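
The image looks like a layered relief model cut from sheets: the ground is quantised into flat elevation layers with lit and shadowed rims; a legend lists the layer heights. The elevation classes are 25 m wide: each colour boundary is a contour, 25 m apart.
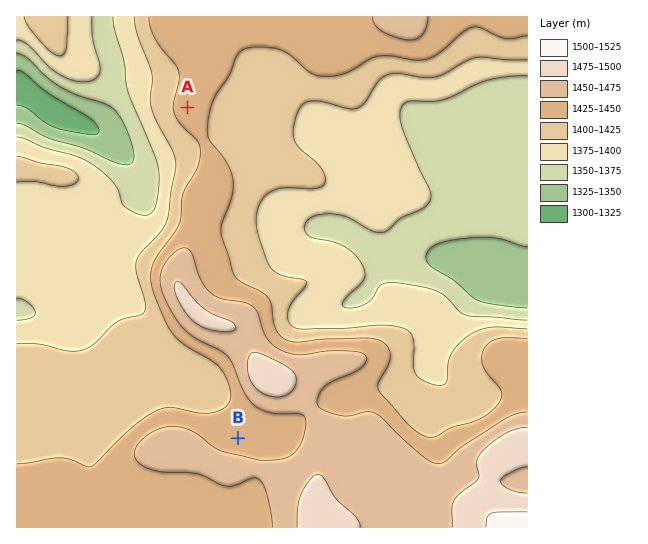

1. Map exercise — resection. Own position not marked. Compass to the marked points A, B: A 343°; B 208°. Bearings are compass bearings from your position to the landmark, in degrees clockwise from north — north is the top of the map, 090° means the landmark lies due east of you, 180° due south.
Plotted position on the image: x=270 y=378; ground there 1495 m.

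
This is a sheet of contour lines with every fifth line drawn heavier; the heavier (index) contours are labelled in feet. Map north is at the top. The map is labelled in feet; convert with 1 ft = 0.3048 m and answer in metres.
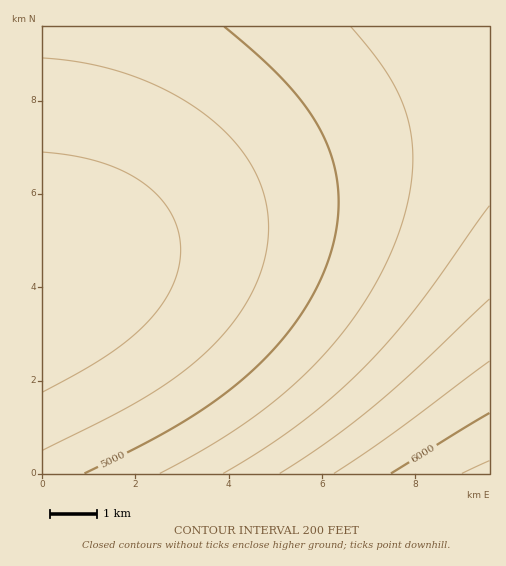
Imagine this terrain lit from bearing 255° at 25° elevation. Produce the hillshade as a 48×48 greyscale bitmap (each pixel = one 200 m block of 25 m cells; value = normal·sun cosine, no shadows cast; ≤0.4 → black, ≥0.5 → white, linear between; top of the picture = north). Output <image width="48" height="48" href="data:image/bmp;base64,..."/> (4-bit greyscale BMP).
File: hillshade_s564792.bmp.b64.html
<image width="48" height="48" href="data:image/bmp;base64,Qk32BAAAAAAAAHYAAAAoAAAAMAAAADAAAAABAAQAAAAAAIAEAAATCwAAEwsAABAAAAAAAAAAAAAAABEREQAiIiIAMzMzAERERABVVVUAZmZmAHd3dwCIiIgAmZmZAKqqqgC7u7sAzMzMAN3d3QDu7u4A////AFVVVVVWZmZmZmd3d3d3d3d3d3d2ZmZVVVVVVVVVZmZmZmd3d3d3d3d3d3d3ZmZlVVVVVVVVZmZmZmd3d3d3d3d3d3d3dmZlVVVVVVVVVmZmZnd3d3d3eIiHd3d3d2ZmVVVVVVVVVmZmZnd3d3d4iIiIiHd3d3ZmZVVVVVVVVmZmZnd3d3iIiIiIiIh3d3dmZlVVVVVVVmZmZ3d3d4iIiIiIiIiHd3dmZlVVVVVVZmZmZ3d3d4iIiIiIiIiId3d2ZlVVVVVVZmZmZ3d3eIiIiIiIiIiIh3d2ZlVVVVVVZmZmd3d3eIiIiIiIiIiIiHd3ZlVVVVVVZmZmd3d3iIiIiIiIiIiIiHd3ZlVVVVVVZmZmd3d3iIiIiIiIiIiIiId3dlVVVVVVZmZmd3d4iIiIiJmZmYiIiId3d1VVVVVVZmZnd3d4iIiIiZmZmZiIiIh3d1VVVVVVZmZnd3d4iIiImZmZmZmIiIh3d1VVVVVWZmZnd3eIiIiJmZmZmZmIiIh3d1VVVVVWZmZnd3eIiIiJmZmZmZmYiIh3d1VVVVVWZmZnd3eIiIiZmZmZmZmYiIiHd1VVVVVWZmZ3d3eIiIiZmZmZmZmYiIiHd1VVVVVWZmZ3d3iIiIiZmZmZmZmZiIiHd1VVVVVWZmZ3d3iIiIiZmZmZmZmZiIiHd1VVVVVWZmZ3d3iIiImZmZmZmZmZiIiHd1VVVVVmZmZ3d3iIiImZmZmZmZmYiIiHd1VVVVVmZmZ3d3iIiImZmZmZmZmYiIiHd1VVVVVmZmZ3d3iIiImZmZmZmZmYiIh3d1VVVVVmZmZ3d3iIiImZmZmZmZmYiIh3d1VVVVVmZmd3d3iIiImZmZmZmZmIiIh3d1VVVVVmZmd3d3iIiIiZmZmZmZmIiIh3d1VVVVVmZmd3d3iIiIiZmZmZmZiIiId3dlVVVVVmZmd3d3iIiIiZmZmZmZiIiId3dlVVVVZmZmd3d3iIiIiJmZmZmYiIiHd3ZlVVVVZmZmd3d3iIiIiJmZmZmIiIiHd3ZlVVVVZmZmd3d3iIiIiImZmYiIiIh3d2ZlVVVVZmZmd3d3iIiIiIiIiIiIiIh3d2ZlVVVVZmZmd3d3iIiIiIiIiIiIiId3dmZlVVVVZmZmd3d3eIiIiIiIiIiIiHd3dmZlVVVVZmZmd3d3eIiIiIiIiIiIiHd3ZmZVVVVVZmZmd3d3eIiIiIiIiIiIh3d3ZmVVVVVVZmZmZ3d3eIiIiIiIiIiId3d2ZmVVVVVVZmZmZ3d3d4iIiIiIiIiHd3dmZlVVVVVVZmZmZ3d3d4iIiIiIiIh3d3dmZVVVVVVVZmZmZ3d3d3iIiIiIiId3d3ZmZVVFVVVVZmZmZ3d3d3iIiIiIiHd3d2ZmVVRFVVVVVmZmZ3d3d3eIiIiId3d3dmZmVVRFVVVVVmZmZnd3d3d3iIh3d3d3dmZlVURFVVVVVmZmZnd3d3d3d3d3d3d3ZmZVVURFVVVVVmZmZnd3d3d3d3d3d3d2ZmZVVEQ1VVVVVmZmZnd3d3d3d3d3d3dmZmVVREMw=="/>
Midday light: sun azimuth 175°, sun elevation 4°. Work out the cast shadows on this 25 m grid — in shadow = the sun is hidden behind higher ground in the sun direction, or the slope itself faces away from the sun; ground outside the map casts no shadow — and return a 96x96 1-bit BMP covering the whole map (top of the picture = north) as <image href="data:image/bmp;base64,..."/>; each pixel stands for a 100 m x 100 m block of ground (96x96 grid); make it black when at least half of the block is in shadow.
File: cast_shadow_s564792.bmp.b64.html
<image width="96" height="96" href="data:image/bmp;base64,Qk2+BAAAAAAAAD4AAAAoAAAAYAAAAGAAAAABAAEAAAAAAIAEAAATCwAAEwsAAAIAAAAAAAAA////AAAAAAAP/////////////wAH/////////////wAH/////////////wAD/////////////wAB/////////////gAA/////////////gAAf////////////gAAP////////////gAAH////////////AAAD////////////AAAA////////////AAAAf//////////+AAAAP//////////+AAAAH//////////8AAAAB//////////8AAAAA//////////4AAAAAP/////////4AAAAAH/////////wAAAAAB/////////gAAAAAAf////////AAAAAAAH///////+AAAAAAAB///////8AAAAAAAAf//////4AAAAAAAAD//////gAAAAAAAAA//////AAAAAAAAAAH////8AAAAAAAAAAAf///gAAAAAAAAAAAA//4AAAAAAAAAAAAAAAAAAAAAAAAAAAAAAAAAAAAAAAAAAAAAAAAAAAAAAAAAAAAAAAAAAAAAAAAAAAAAAAAAAAAAAAAAAAAAAAAAAAAAAAAAAAAAAAAAAAAAAAAAAAAAAAAAAAAAAAAAAAAAAAAAAAAAAAAAAAAAAAAAAAAAAAAAAAAAAAAAAAAAAAAAAAAAAAAAAAAAAAAAAAAAAAAAAAAAAAAAAAAAAAAAAAAAAAAAAAAAAAAAAAAAAAAAAAAAAAAAAAAAAAAAAAAAAAAAAAAAAAAAAAAAAAAAAAAAAAAAAAAAAAAAAAAAAAAAAAAAAAAAAAAAAAAAAAAAAAAAAAAAAAAAAAAAAAAAAAAAAAAAAAAAAAAAAAAAAAAAAAAAAAAAAAAAAAAAAAAAAAAAAAAAAAAAAAAAAAAAAAAAAAAAAAAAAAAAAAAAAAAAAAAAAAAAAAAAAAAAAAAAAAAAAAAAAAAAAAAAAAAAAAAAAAAAAAAAAAAAAAAAAAAAAAAAAAAAAAAAAAAAAAAAAAAAAAAAAAAAAAAAAAAAAAAAAAAAAAAAAAAAAAAAAAAAAAAAAAAAAAAAAAAAAAAAAAAAAAAAAAAAAAAAAAAAAAAAAAAAAAAAAAAAAAAAAAAAAAAAAAAAAAAAAAAAAAAAAAAAAAAAAAAAAAAAAAAAAAAAAAAAAAAAAAAAAAAAAAAAAAAAAAAAAAAAAAAAAAAAAAAAAAAAAAAAAAAAAAAAAAAAAAAAAAAAAAAAAAAAAAAAAAAAAAAAAAAAAAAAAAAAAAAAAAAAAAAAAAAAAAAAAAAAAAAAAAAAAAAAAAAAAAAAAAAAAAAAAAAAAAAAAAAAAAAAAAAAAAAAAAAAAAAAAAAAAAAAAAAAAAAAAAAAAAAAAAAAAAAAAAAAAAAAAAAAAAAAAAAAAAAAAAAAAAAAAAAAAAAAAAAAAAAAAAAAAAAAAAAAAAAAAAAAAAAAAAAAAAAAAAAAAAAAAAAAAAAAAAAAAAAAAAAAAAAAAAAAAAAAAAAAAAAAAAAAAAAAAAAAAAAAAAAAAAAAAAAAAAAAAAAAAAAAAAAAAAAAAAAAAAAAAAAAAAAAAAAA="/>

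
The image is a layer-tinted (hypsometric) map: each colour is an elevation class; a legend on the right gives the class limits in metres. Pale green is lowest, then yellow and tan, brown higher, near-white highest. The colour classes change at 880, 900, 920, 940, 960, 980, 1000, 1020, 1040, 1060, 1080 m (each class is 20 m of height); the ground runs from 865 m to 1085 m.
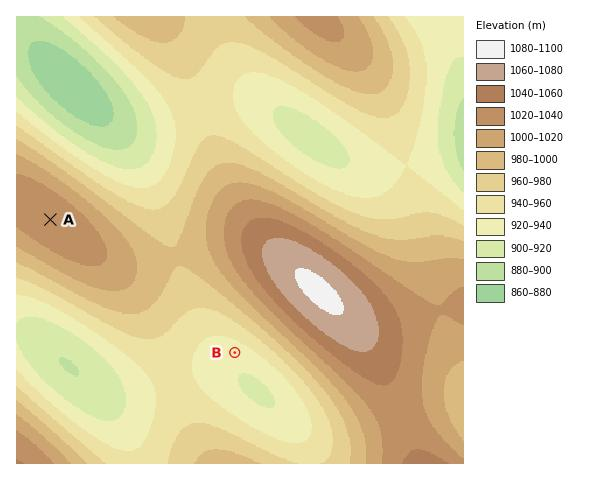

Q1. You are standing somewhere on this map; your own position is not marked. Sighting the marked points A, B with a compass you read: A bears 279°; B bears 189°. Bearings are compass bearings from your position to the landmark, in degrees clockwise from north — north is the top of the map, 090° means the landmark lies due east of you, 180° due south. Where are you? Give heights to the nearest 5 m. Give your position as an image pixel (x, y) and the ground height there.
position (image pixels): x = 251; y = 251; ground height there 1050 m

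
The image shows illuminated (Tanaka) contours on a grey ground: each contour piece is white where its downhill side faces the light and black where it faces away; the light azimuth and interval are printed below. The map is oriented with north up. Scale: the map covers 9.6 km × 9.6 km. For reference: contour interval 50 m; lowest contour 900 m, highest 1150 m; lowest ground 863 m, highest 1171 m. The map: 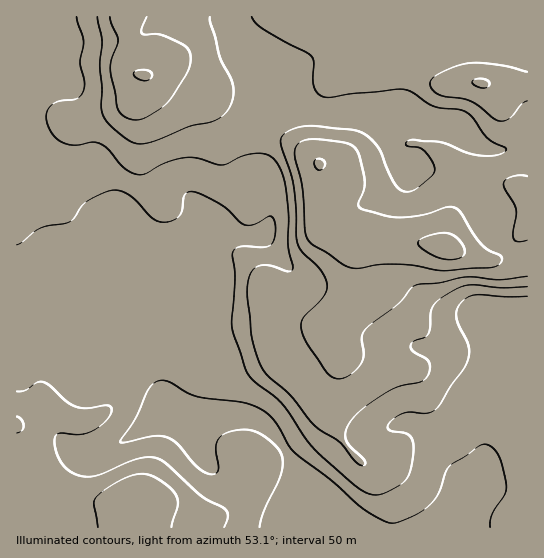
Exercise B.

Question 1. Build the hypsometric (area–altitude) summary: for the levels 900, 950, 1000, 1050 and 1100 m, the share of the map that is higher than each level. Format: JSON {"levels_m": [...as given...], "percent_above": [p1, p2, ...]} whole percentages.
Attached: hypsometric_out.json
{"levels_m": [900, 950, 1000, 1050, 1100], "percent_above": [93, 65, 46, 27, 9]}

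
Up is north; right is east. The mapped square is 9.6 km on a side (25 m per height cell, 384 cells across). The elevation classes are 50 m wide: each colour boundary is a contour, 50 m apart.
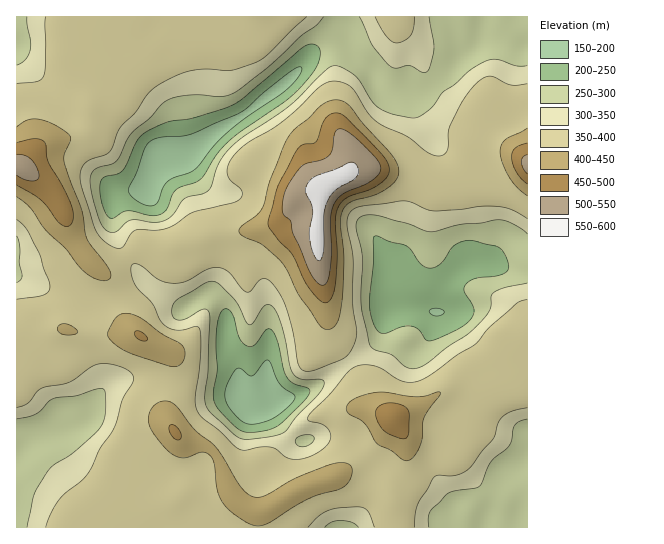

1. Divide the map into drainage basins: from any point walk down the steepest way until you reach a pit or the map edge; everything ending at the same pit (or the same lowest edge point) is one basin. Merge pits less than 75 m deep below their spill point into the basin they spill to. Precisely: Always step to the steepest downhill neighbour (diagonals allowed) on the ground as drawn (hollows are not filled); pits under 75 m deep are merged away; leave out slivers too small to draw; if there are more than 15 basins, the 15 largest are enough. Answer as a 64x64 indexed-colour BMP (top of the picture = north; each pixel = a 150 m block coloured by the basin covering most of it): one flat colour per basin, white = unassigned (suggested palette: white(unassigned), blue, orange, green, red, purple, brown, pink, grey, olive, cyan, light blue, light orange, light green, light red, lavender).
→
<image width="64" height="64" href="data:image/bmp;base64,Qk12CAAAAAAAAHYAAAAoAAAAQAAAAEAAAAABAAQAAAAAAAAIAAATCwAAEwsAABAAAAAAAAAA////ALR3HwAOf/8ALKAsACgn1gC9Z5QAS1aMAMJ34wB/f38AIr28AM++FwDox64AeLv/AIrfmACWmP8A1bDFAERERERERERERERERERERIiIiIiIiIiIhVVVVVVVVVVVREREREREREREREREREREiIiIiIiIiIiFVVVVVVVVVVVEREREREREREREREREREIiiIiIiIiIiIVVVVVVVVVVVUREREREREREREREREREIiIoiIiIiIiIhVVVVVVVVVVVREREREREREREREREREIiIiIoiIiIiIiFVVVVVVVVVVVEREREREREREREREREIiIiIiIoiIiIiIVVVVVVVVVVVUREREREREREREREREQiIiIiIiIiiIiIhVVVVVVVVVVVRERERERERERERERERCIiIiIiIiIiiIiIVVVVVVVVVVVERERERERERERERERCIiIiIiIiIiIoiIiFVVVVVVVVVUREREREREREREREREIiIiIiIiIiIiKIiIVVVVVVVVVVRERERERERERERERCIiIiIiIiIiIiIiiIhVVVVVVVVVVEREREREREREREIiIiIiIiIiIiIiIiIohVVVVVVVVVVUREREREREREREQiIiIiIiIiIiIiIiIiKFVVVVVVVVVVREREREREREREQiIiIiIiIiIiIiIiIiIlVVVVVVVVVVVERERERERERERCIiIiIiIiIiIiIiIiIjM1VVVVVVVVVUREREREREREREIiIiIiIiIiIiIiIiIzMzM1VVVVVVVVREREREREREREQiIiIiIiIiIiIiIiIzMzMzNVVVVVVVVERERERERERERCIiIiIiIiIiIiIiIjMzMzMzMzMzNVVUREREREREREREQiIiIiIiIiIiIiIiMzMzMzMzMzMzNVRERERERERERERCIiIiIiIiIiIiIiMzMzMzMzMzMzMzVEREREREREREREIiIiIiIiIiIiIiIzMzMzMzMzMzMzNUREREREREREREIiIiIiIiIiIiIiIzMzMzMzMzMzMzMzREREREREREREIiIiIiIiIiIiIiIzMzMzMzMzMzMzMzNmZERERERERCIiIiIiIiIiIiIiIjMzMzMzMzMzMzMzM2ZmZERmZmZCIiIiIiIiIiIiIiIjMzMzMzMzMzMzMzMzZmZmZmZmZiIiIiIiIiIiIiIiIiMzMzMzMzMzMzMzMzNmZmZmZmZiIiIiIiIiIiIiIiIiIzMzMzMzMzMzMzMzM2ZmZmZmZiIiIiIiIiIiIiIiIiIjMzMzMzMzMzMzMzMzZmZmZmZmIiIiIiIiIiIiIiIiIiMzMzMzMzMzMzMzMzNmZmZmZmYiIiIiIiIiIiIiIiIiIzMzMzMzMzMzMzMzM2ZmZmZmZiIiIiIiIiIiIiIiIiIzMzMzMzMzMzMzMzMzZmZmZmZiIiIiIiIiIiIiIiIiIjMzMzMzMzMzMzMzMzNmZmZmZhEiIiIiIiIiIiIiIiIiMzMzMzMzMzMzMzMzM2ZmZmZhERIiIiIiIiIiIiIiIiIzMzMzMzMzMzMzMzMzZmZmZhERERIiIiIiIiIiIiIiIjMzMzMzMzMzMzMzMzNmZmZmEREREREREiIiIiIiIiIiMzMzMzMzMzMzMzMzM2ZmZmERERERERERESIiIiIiIiIzMzMzMzMzMzMzMzMzZmZmYREREREREREREREREiIiIjMzMzMzMzMzMzMzMzNmZmYREREREREREREREREREiIiMzMzMzMzMzMzMzMzM2ZmZhERERERERERERERERERIiIzMzMzMzMzMzMzMzMzZmZmERERERERERERERERERESIjMzMzMzMzMzMzMzMzNmZmEREREREREREREREREREREiMzMzMzMzMzMzMzMzM2ZmERERERERERERERERERERERETMzMzMzMzMzMzMzMzZmEREREREREREREREREREREREREzMzMzMzMxEREzMzNmEREREREREREREREREREREREREREzMzERERERERETM3ERERERERERERERERERERERERERERERERERERERERERdxERERERERERERERERERERERERERERERERERERERERF3cREREREREREREREREREREREREREREREREREREREREXd3cRERERERERERERERERERERERERERERERERERERERd3d3dxERERERERERERERERERERERERERERERERERERF3d3d3cREREREREREREREREREREREREREREREREREREXd3d3dxERERERERERERERERERERERERERERERERERERd3d3d3ERERERERERERERERERERERERERERERERERERF3d3d3cREREREREREREREREREREREREREREREREREREXd3d3d3ERERERERERERERERERERERERERERERERERERd3d3d3cRERERERERERERERERERERERERERERERERERF3d3d3d3EREREREREREREREREREREREREREREREREREXd3d3d3cRERERERERERERERERERERERERERERERERERd3d3d3dxERERERERERERERERERERERERERERERERERF3d3d3d3EREREREREREREREREREREREREREREREREREXd3d3d3ERERERERERERERERERERERERERERERERERERd3d3d3dxERERERERERERERERERERERERERERERERERF3d3d3d3EREREREREREREREREREREREREREREREREREXd3d3d3dxERERERERERERERERERERERERERERERERER"/>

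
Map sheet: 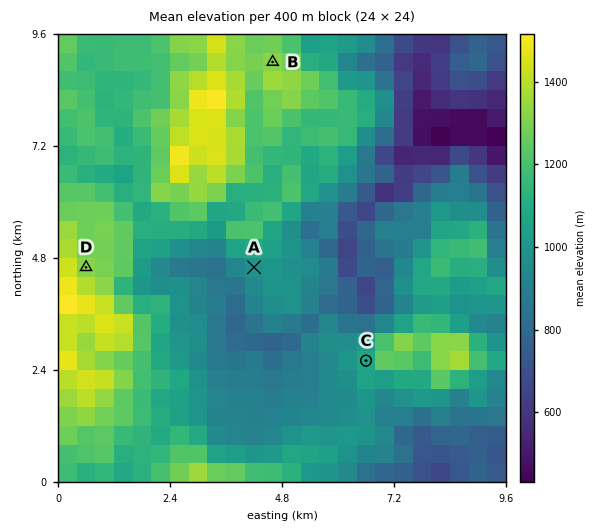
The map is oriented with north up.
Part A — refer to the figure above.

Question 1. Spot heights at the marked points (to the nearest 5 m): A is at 985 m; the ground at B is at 1305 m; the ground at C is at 1075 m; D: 1305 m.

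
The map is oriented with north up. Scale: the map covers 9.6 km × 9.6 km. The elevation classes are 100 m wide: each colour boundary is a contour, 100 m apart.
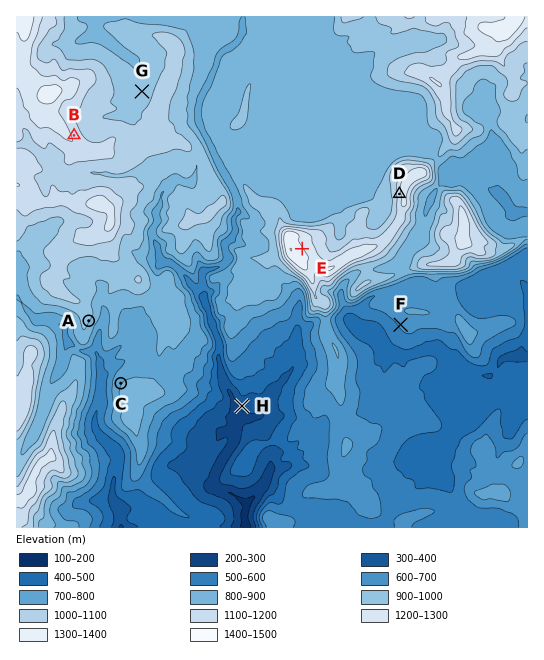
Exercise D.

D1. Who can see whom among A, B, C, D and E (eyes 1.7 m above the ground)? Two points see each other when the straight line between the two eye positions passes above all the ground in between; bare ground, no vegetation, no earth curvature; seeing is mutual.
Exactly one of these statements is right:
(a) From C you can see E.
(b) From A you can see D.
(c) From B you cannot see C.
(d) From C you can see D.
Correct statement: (c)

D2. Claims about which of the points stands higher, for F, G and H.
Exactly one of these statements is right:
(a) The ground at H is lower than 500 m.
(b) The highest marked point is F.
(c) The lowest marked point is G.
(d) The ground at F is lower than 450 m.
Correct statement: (a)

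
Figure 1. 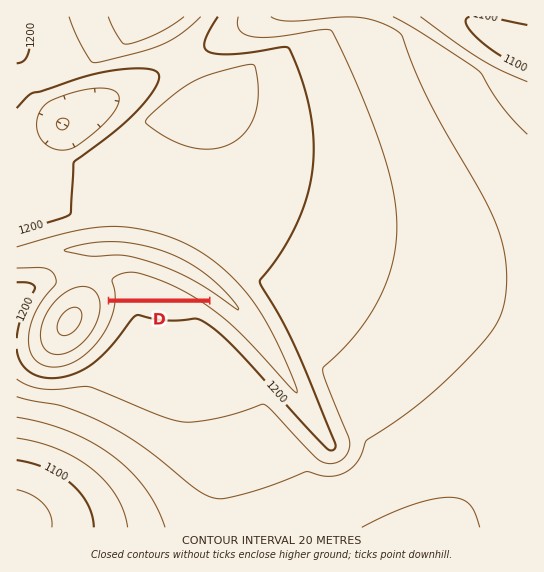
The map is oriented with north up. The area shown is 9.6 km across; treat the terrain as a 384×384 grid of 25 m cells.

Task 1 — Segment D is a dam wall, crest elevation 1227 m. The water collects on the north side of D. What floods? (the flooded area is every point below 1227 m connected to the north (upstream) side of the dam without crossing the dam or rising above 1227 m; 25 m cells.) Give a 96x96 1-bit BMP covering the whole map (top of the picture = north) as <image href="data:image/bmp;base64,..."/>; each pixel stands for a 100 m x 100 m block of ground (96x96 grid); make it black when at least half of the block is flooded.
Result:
<image width="96" height="96" href="data:image/bmp;base64,Qk2+BAAAAAAAAD4AAAAoAAAAYAAAAGAAAAABAAEAAAAAAIAEAAATCwAAEwsAAAIAAAAAAAAA////AAAAAAAAAAAAAAAAAAAAAAAAAAAAAAAAAAAAAAAAAAAAAAAAAAAAAAAAAAAAAAAAAAAAAAAAAAAAAAAAAAAAAAAAAAAAAAAAAAAAAAAAAAAAAAAAAAAAAAAAAAAAAAAAAAAAAAAAAAAAAAAAAAAAAAAAAAAAAAAAAAAAAAAAAAAAAAAAAAAAAAAAAAAAAAAAAAAAAAAAAAAAAAAAAAAAAAAAAAAAAAAAAAAAAAAAAAAAAAAAAAAAAAAAAAAAAAAAAAAAAAAAAAAAAAAAAAAAAAAAAAAAAAAAAAAAAAAAAAAAAAAAAAAAAAAAAAAAAAAAAAAAAAAAAAAAAAAAAAAAAAAAAAAAAAAAAAAAAAAAAAAAAAAAAAAAAAAAAAAAAAAAAAAAAAAAAAAAAAAAAAAAAAAAAAAAAAAAAAAAAAAAAAAAAAAAAAAAAAAAAAAAAAAAAAAAAAAAAAAAAAAAAAAAAAAAAAAAAAAAAAAAAAAAAAAAAAAAAAAAAAAAAAAAAAAAAAAAAAAAAAAAAAAAAAAAAAAAAAAAAAAAAAAAAAAAAAAAAAAAAAAAAAAAAAAAAAAAAAAAAAAAAAAAAAAAAAAAAAAAAAAAAAAAAAAAAAAAAAAAAAAAAAAAAAAAAAAAAAAAAAAAAAAAAAAAAAAAAAAAAAAAAAAAAAAAAAAAAAAAAAAAAAAAAAAAAAAAAH//4AAAAAAAAAAAAH//gAAAAAAAAAAAAH/+AAAAAAAAAAAAAP/4AAAAAAAAAAAAAH/gAAAAAAAAAAAAAD8AAAAAAAAAAAAAAAAAAAAAAAAAAAAAAAAAAAAAAAAAAAAAAAAAAAAAAAAAAAAAAAAAAAAAAAAAAAAAAAAAAAAAAAAAAAAAAAAAAAAAAAAAAAAAAAAAAAAAAAAAAAAAAAAAAAAAAAAAAAAAAAAAAAAAAAAAAAAAAAAAAAAAAAAAAAAAAAAAAAAAAAAAAAAAAAAAAAAAAAAAAAAAAAAAAAAAAAAAAAAAAAAAAAAAAAAAAAAAAAAAAAAAAAAAAAAAAAAAAAAAAAAAAAAAAAAAAAAAAAAAAAAAAAAAAAAAAAAAAAAAAAAAAAAAAAAAAAAAAAAAAAAAAAAAAAAAAAAAAAAAAAAAAAAAAAAAAAAAAAAAAAAAAAAAAAAAAAAAAAAAAAAAAAAAAAAAAAAAAAAAAAAAAAAAAAAAAAAAAAAAAAAAAAAAAAAAAAAAAAAAAAAAAAAAAAAAAAAAAAAAAAAAAAAAAAAAAAAAAAAAAAAAAAAAAAAAAAAAAAAAAAAAAAAAAAAAAAAAAAAAAAAAAAAAAAAAAAAAAAAAAAAAAAAAAAAAAAAAAAAAAAAAAAAAAAAAAAAAAAAAAAAAAAAAAAAAAAAAAAAAAAAAAAAAAAAAAAAAAAAAAAAAAAAAAAAAAAAAAAAAAAAAAAAAAAAAAAAAAAAAAAAAAAAAAAAAAAAAAAAAAAAAAAAAAAAAAAAAAAAAAAAAAAAAAAAAAAAAAAAAAAAAAAAAAAAAAAAAAAAAAAAAAAAAAAAAAAAAAAAAAAA="/>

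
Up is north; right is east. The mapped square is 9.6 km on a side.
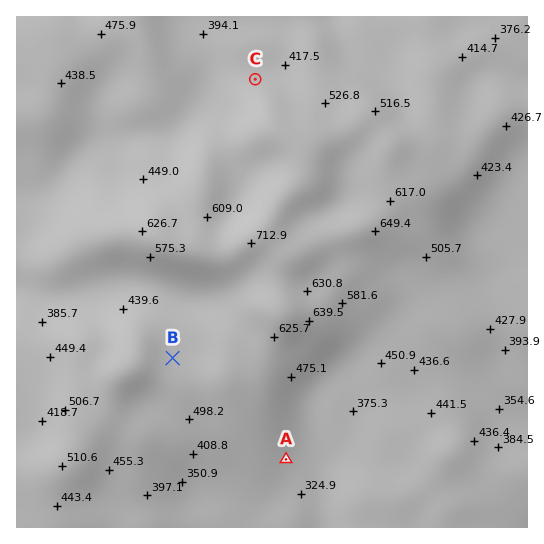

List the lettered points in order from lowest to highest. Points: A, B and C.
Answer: A C B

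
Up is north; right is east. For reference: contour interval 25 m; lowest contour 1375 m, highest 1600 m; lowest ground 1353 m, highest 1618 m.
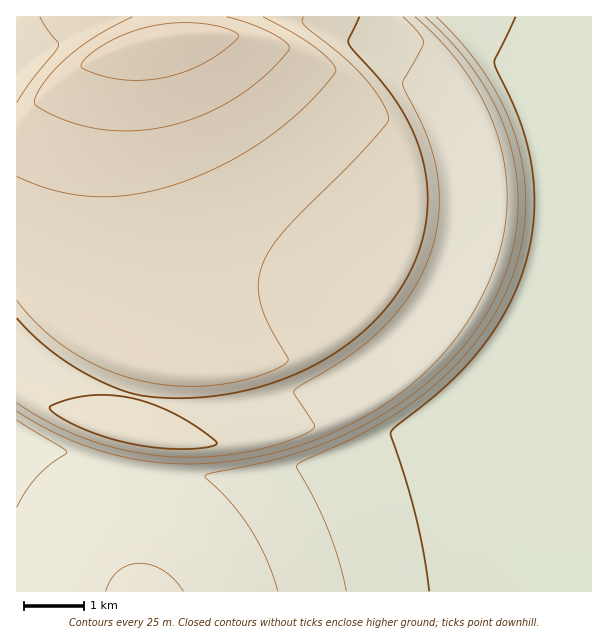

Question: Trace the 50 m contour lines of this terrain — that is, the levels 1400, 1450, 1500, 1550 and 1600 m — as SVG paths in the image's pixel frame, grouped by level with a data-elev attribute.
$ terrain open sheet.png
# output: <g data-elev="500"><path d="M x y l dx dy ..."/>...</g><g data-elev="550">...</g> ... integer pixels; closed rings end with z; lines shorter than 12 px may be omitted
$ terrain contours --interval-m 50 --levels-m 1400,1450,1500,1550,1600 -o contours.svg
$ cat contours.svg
<g data-elev="1400"><path d="M346 591l-7-30-10-30-14-31-18-32 0-3 9-6 54-25 32-17 33-24 28-25 26-30 21-33 14-33 9-36 3-29-2-30-5-28-9-29-12-25-17-27-20-26-25-25"/></g><g data-elev="1450"><path d="M183 591l-9-12-10-8-12-6-12-2-11 2-10 6-8 8-5 12"/><path d="M17 411l24 15 24 11 27 11 25 7 26 6 27 2 27 1 27-2 30-5 28-6 30-10 25-10 27-14 24-15 22-16 20-18 17-19 17-22 13-22 12-24 9-25 6-25 3-22 0-20-3-26-4-20-8-22-10-23-14-22-15-20-17-20-21-19"/></g><g data-elev="1500"><path d="M169 449l35-1 10-2 3-3-17-14-23-14-22-10-23-7-22-3-21 1-21 4-18 7 2 4 11 8 33 15 37 10z"/><path d="M17 318l16 18 18 15 18 13 21 12 39 17 14 3 25 2 27 0 26-3 28-5 26-8 25-10 23-11 21-14 19-15 27-29 12-17 9-16 8-18 5-18 3-18 1-19-2-19-3-19-7-19-8-18-21-33-38-45 0-5 10-22"/></g><g data-elev="1550"><path d="M17 176l27 11 28 7 29 3 28-2 32-6 31-11 32-14 31-18 24-17 23-19 21-22 13-17-5-9-17-15-21-14-30-16"/><path d="M40 17l19 28-5 8-24 30-13 20"/></g><g data-elev="1600"><path d="M123 80l32-1 16-3 17-5 16-8 17-10 16-14 1-4-11-6-24-5-24-1-24 2-23 6-21 10-21 13-9 11 2 3 10 5z"/></g>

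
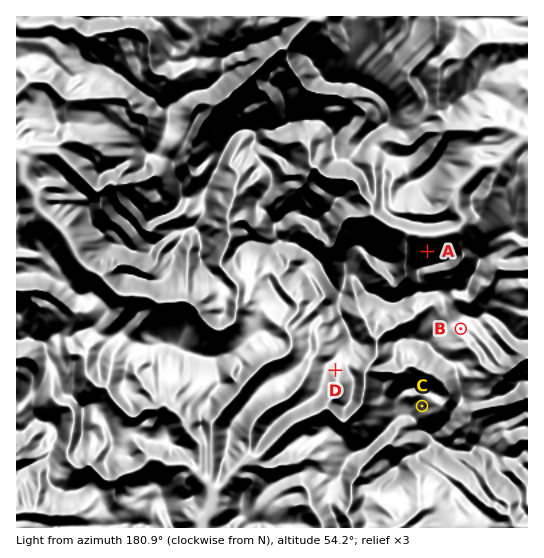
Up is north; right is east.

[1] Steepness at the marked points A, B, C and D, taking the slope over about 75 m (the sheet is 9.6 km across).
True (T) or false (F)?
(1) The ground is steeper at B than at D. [F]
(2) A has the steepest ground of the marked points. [T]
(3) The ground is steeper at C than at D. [T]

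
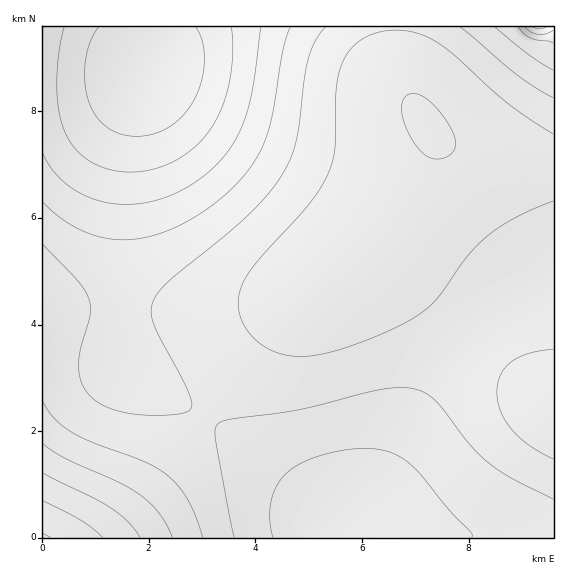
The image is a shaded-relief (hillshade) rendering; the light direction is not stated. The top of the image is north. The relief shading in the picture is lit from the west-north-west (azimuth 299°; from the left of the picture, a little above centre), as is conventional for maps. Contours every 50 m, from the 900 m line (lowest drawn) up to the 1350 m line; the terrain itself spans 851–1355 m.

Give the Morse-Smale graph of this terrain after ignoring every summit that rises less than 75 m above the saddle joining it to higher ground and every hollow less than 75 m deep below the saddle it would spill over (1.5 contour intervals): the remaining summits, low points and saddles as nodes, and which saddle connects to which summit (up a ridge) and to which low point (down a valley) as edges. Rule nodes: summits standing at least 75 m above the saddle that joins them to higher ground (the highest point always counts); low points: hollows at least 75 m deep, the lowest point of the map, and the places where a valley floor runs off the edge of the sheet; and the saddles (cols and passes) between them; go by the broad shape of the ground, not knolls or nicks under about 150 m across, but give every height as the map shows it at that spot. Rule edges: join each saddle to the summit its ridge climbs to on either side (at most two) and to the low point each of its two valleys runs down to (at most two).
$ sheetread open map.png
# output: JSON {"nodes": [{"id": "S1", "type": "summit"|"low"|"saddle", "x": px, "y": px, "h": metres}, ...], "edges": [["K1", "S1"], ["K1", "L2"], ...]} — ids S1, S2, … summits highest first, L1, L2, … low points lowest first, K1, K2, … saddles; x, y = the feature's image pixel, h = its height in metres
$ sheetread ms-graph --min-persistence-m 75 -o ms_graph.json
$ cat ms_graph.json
{"nodes": [
{"id": "S1", "type": "summit", "x": 43, "y": 537, "h": 1355},
{"id": "S2", "type": "summit", "x": 427, "y": 124, "h": 1203},
{"id": "L1", "type": "low", "x": 145, "y": 67, "h": 851},
{"id": "L2", "type": "low", "x": 539, "y": 27, "h": 882},
{"id": "L3", "type": "low", "x": 335, "y": 520, "h": 1017},
{"id": "K1", "type": "saddle", "x": 396, "y": 27, "h": 1145},
{"id": "K2", "type": "saddle", "x": 204, "y": 417, "h": 1101}],
"edges": [["K1", "S2"], ["K1", "L1"], ["K1", "L2"], ["K2", "S1"], ["K2", "S2"], ["K2", "L1"], ["K2", "L3"]]}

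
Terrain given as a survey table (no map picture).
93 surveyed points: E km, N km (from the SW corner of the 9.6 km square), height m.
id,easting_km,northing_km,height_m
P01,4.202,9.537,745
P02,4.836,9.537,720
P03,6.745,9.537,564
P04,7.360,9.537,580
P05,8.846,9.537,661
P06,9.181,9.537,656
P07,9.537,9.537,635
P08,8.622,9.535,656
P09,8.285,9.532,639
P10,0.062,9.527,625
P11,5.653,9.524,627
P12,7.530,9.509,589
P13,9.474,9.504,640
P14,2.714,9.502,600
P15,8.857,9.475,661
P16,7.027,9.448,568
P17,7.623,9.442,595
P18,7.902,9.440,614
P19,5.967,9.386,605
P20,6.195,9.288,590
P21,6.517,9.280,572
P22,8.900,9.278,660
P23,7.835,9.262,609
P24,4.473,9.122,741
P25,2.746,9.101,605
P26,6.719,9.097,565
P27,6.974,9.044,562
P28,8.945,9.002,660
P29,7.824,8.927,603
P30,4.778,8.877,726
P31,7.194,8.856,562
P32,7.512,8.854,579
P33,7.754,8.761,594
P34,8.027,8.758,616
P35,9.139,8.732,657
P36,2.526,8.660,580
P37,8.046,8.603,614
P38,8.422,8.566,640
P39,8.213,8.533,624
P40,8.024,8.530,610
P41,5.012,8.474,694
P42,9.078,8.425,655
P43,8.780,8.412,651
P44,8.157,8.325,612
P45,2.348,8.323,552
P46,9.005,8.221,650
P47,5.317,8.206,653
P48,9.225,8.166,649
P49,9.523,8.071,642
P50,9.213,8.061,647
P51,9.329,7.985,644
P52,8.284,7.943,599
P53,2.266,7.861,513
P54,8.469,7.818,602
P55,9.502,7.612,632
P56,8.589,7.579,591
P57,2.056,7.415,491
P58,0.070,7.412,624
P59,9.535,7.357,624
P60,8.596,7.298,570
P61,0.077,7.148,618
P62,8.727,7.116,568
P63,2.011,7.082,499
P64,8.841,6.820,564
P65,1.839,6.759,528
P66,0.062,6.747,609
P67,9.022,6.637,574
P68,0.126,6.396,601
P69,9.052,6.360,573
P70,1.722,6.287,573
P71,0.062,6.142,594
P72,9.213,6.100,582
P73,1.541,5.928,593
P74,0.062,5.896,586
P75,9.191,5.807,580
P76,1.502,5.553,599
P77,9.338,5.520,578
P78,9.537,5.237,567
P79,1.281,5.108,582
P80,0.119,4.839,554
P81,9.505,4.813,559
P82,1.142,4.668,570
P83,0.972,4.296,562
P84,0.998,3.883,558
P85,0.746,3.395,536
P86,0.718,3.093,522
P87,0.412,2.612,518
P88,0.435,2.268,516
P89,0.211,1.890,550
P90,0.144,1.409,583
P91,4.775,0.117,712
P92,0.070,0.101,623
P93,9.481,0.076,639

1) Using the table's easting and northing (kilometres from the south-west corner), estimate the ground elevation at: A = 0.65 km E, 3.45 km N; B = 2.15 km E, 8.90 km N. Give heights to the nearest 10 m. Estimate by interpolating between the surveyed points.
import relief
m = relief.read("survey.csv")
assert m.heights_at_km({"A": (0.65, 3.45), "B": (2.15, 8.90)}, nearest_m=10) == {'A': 540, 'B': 570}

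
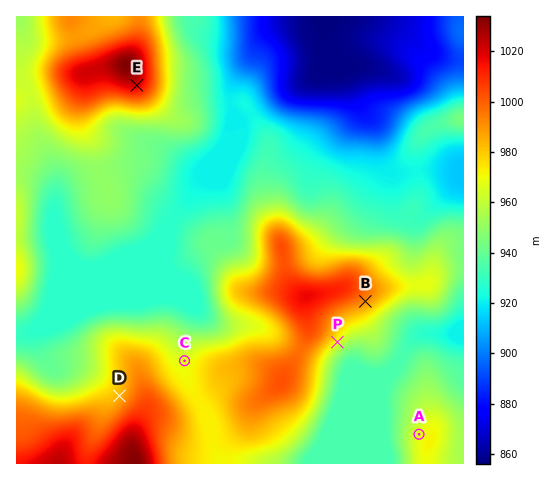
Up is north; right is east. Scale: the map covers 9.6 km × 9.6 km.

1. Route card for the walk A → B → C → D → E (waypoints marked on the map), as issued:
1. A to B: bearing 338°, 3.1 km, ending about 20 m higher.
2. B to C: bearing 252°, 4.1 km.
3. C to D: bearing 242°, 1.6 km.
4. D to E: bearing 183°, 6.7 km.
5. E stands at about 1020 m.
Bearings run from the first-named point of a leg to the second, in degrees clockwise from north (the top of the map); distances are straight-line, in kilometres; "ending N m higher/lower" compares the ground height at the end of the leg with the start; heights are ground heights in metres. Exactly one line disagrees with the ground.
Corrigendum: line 4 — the bearing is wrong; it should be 003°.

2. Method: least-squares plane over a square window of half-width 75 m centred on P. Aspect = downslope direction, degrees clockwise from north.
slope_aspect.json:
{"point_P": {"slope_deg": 5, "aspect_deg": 133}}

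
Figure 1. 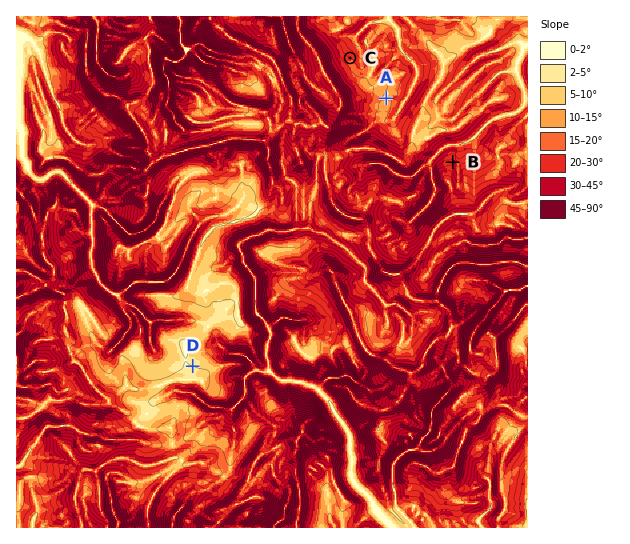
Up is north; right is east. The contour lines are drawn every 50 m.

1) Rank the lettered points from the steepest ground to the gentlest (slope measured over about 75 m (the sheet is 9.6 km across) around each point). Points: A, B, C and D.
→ B C A D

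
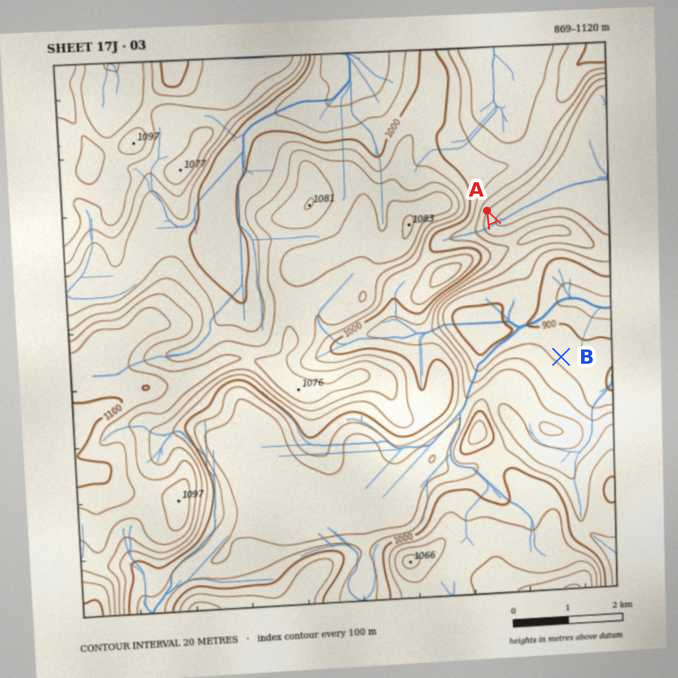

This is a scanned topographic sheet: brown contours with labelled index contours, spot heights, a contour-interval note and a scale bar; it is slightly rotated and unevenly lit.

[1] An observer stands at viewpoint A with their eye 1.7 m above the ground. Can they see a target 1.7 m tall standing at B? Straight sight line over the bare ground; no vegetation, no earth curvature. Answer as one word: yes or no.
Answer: no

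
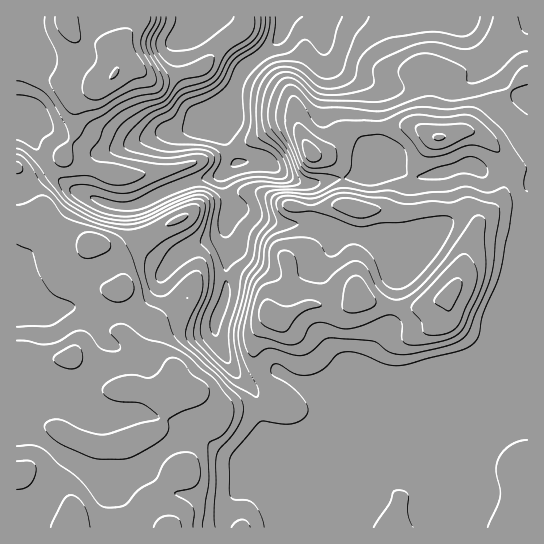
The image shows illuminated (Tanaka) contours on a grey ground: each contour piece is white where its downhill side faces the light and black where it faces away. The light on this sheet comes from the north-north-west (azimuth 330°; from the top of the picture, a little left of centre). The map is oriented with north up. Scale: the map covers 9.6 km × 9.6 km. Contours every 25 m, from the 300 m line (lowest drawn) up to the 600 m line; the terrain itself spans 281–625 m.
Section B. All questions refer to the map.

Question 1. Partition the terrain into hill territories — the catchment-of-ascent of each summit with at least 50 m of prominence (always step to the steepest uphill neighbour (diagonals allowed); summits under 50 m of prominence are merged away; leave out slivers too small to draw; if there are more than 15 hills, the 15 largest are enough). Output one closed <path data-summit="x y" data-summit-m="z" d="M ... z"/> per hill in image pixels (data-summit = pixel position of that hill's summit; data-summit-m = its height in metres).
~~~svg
<path data-summit="73 527" data-summit-m="625" d="M285 16l-74 0-4 7-10 9-12 4-5 5 0 17 11 41 6 14 8 7 10 2-38 10-15 0-63 23-7 12-4 18 1 11-16-7-22-18-24-41-2-11-9-1 1 410 511-1-1-163-32 9-30 14-23 6-21 15-15 1-3 4-10 40-38-14-14-4-7 1-13 17-14 44-3-6-15-11-12-13-12-30-6-38-3-5-20-20-15-24-5-13-1-14 12-33 1-48-3-20 6-12-8-36 12-10 1-3-19-36 0-6 10-14 14-34 26-20 13-14z"/><path data-summit="449 295" data-summit-m="603" d="M263 161l-26 2-14 11 1 12 7 17 0 7-6 12 3 20-1 48-12 33 0 8 13 31 31 37 6 38 12 30 12 13 13 9 5 8 14-44 13-17 7-1 14 4 38 14 10-40 3-4 15-1 21-15 86-30 0-65-4-3-7-48 3-18 8-20 0-28-38-6-17-10-8 0-24 8-26 4-16-6-9-7-11-1-6 6-16 7-51 8-16-5z"/><path data-summit="115 73" data-summit-m="551" d="M210 16l-194 1 0 100 9 2 2 11 4 8 16 28 11 13 15 10 16 7-1-11 4-18 7-12 63-23 15 0 38-10-10-2-12-14-13-48 0-17 5-5 6-1 11-7 9-10z"/><path data-summit="311 153" data-summit-m="538" d="M318 16l-32 0-2 2-4 19-13 14-26 20-10 26-14 22 0 6 20 38 26-2 27 18 16 5 51-8 16-7 4-4-12-19-6-16 0-41-3-6-17-12-12-14z"/><path data-summit="439 137" data-summit-m="552" d="M493 60l-19 17-19 10-61 1-31-8 10 9 3 8 0 44 4 21 10 2 9 7 16 6 26-4 24-8 8 0 17 10 37 5 1-82-13-5-7-6-12-14-4-8z"/>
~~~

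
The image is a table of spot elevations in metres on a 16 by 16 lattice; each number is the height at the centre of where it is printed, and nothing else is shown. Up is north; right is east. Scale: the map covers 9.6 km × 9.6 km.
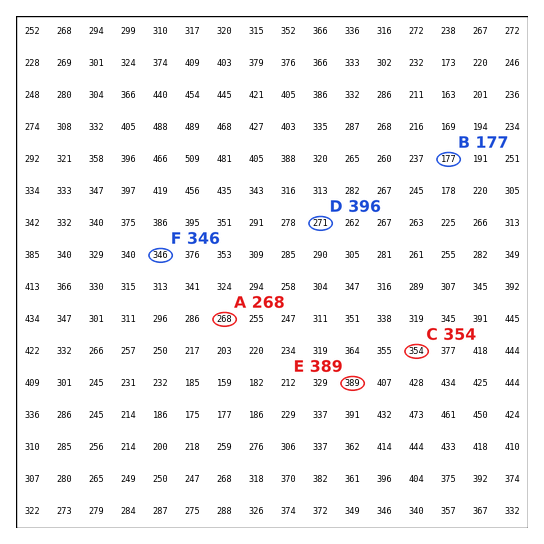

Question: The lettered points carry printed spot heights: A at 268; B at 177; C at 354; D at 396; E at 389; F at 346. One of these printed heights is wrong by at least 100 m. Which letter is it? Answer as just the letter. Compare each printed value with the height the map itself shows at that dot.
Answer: D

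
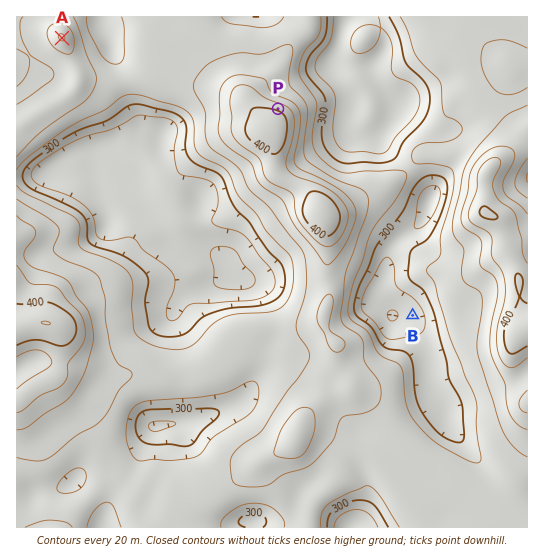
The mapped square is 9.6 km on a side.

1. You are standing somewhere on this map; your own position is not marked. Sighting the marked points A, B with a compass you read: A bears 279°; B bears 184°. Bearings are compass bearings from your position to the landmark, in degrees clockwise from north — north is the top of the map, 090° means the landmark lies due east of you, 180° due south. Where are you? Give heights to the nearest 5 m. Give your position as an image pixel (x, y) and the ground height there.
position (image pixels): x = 428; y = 96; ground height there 295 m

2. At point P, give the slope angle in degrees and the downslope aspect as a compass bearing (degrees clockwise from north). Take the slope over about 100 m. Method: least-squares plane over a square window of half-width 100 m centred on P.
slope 7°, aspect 21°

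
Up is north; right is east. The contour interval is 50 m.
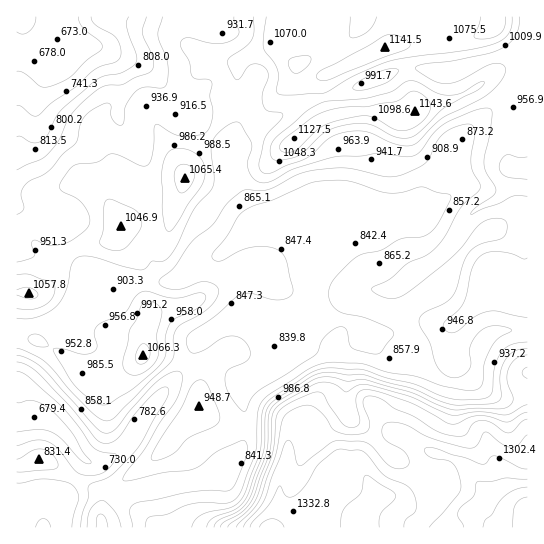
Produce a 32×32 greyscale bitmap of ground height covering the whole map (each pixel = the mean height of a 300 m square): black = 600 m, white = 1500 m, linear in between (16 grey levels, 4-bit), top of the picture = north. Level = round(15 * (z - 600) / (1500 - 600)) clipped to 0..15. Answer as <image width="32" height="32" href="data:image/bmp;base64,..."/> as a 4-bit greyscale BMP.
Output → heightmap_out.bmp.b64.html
<image width="32" height="32" href="data:image/bmp;base64,Qk12AgAAAAAAAHYAAAAoAAAAIAAAACAAAAABAAQAAAAAAAACAAATCwAAEwsAABAAAAAAAAAAAAAAABEREQAiIiIAMzMzAERERABVVVUAZmZmAHd3dwCIiIgAmZmZAKqqqgC7u7sAzMzMAN3d3QDu7u4A////ACIjRURVZnm8zMzd3MzM3e8iIkRERVVWi8zMzdzLvN3uIiI0RERERGrLzMzcy7vN3TMzI0RERERZu8zMy7u8zMw0MiI0VVRER7u8zLu7zLy7IiI0M0VVVEerq7u7u7qruxEiRUM1VVVHqqqZq7qZqpoiI1ZUNFZURpqpmaqph3eIIjVmZUNVVEVomYmYhmVWeCNWZmdURURERXd3ZVVVVXhFZmZ3dURERERFVURFVVV4VmZmZ3ZERERERERERVVVVmZVZmd2VERERERERFVmVVVmZVVmdmVEREREREVVVmZmd2VVVmZmVERERFVVVVVmZnd2VVVVVVVVRERFVVVVZmZmZlZmZVREVUREREVVVWZmZmZndmZVRERERERERVVVZlVWZ3dnZVRERERERERVVVVVVWd3Z2VURERERERERWVVVVZndmd2VVRERERERERWZlVmZmZnh2VWVERERUREVmZFVmZmZ4dlZ3ZVVVVVVVZ3RFVWZWd2ZWeIdmZmZlVWdzNFVVVmZmVniYd2d4dVVmYzNFVVZlVmZniIiImYdlZmIjRVVWVWZmd3eIiImYd2ZiIiNEVVZmZniIh3d4h3d2YhEiM0RWZnd4iIiHd3Znd2EREiM0VmZ3eIiImYh3d3ZiEREjRVZmZ4iIiIiYiIiHYhESM0VWZmZ4iIh4iIiImH"/>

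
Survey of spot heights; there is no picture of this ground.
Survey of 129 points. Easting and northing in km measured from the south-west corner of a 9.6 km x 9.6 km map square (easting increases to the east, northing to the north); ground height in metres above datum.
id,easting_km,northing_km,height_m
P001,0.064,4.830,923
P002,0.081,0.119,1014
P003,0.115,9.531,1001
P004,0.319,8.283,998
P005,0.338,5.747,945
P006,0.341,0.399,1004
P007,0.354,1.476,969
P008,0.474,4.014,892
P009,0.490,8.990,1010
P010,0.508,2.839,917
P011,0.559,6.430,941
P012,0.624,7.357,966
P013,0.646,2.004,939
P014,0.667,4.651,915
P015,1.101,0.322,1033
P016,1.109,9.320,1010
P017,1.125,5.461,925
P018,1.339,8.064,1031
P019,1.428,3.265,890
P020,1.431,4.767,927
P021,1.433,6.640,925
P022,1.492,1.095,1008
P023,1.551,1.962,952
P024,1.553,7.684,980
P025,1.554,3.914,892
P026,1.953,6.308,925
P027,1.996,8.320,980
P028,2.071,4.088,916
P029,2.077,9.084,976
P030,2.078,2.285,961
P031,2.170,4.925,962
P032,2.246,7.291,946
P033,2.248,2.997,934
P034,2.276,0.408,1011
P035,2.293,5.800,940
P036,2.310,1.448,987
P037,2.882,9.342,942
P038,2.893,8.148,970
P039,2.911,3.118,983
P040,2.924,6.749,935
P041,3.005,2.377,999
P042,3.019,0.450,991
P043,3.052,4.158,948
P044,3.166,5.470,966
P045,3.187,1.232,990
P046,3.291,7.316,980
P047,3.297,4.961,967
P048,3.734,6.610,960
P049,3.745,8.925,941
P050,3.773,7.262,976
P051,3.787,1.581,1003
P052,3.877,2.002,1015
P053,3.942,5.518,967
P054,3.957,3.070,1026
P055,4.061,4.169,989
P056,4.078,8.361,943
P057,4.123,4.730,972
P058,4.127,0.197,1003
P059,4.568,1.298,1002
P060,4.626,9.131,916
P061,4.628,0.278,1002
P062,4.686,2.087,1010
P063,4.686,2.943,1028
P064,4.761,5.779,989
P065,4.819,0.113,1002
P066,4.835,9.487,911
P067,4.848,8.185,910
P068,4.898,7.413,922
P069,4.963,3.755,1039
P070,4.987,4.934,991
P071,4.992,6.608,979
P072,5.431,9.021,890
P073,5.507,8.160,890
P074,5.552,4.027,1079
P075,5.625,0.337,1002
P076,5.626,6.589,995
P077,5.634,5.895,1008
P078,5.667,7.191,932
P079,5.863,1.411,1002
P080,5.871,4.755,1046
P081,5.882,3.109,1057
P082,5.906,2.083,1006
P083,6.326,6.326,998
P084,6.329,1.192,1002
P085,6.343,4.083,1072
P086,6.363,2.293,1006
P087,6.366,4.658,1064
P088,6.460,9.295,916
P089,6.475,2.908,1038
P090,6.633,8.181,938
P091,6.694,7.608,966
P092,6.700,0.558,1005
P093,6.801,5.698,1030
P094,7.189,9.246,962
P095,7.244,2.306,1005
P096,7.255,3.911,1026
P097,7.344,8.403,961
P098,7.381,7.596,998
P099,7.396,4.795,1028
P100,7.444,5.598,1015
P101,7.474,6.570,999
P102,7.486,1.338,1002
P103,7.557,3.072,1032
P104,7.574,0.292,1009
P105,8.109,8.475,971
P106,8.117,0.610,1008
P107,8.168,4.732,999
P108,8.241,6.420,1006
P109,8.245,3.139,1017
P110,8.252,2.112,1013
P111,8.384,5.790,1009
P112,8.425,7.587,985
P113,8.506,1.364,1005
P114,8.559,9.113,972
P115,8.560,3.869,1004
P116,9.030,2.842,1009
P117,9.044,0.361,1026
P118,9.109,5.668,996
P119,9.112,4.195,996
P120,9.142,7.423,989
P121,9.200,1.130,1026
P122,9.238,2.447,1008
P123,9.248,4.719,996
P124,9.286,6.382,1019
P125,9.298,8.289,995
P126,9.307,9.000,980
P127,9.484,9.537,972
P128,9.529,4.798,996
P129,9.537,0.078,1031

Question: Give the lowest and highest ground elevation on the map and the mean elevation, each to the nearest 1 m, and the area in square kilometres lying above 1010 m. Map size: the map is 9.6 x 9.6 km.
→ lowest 888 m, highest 1084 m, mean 982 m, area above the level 20.7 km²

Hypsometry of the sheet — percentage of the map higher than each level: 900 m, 96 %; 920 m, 91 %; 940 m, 81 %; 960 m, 72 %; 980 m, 59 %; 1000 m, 43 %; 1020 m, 14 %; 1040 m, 4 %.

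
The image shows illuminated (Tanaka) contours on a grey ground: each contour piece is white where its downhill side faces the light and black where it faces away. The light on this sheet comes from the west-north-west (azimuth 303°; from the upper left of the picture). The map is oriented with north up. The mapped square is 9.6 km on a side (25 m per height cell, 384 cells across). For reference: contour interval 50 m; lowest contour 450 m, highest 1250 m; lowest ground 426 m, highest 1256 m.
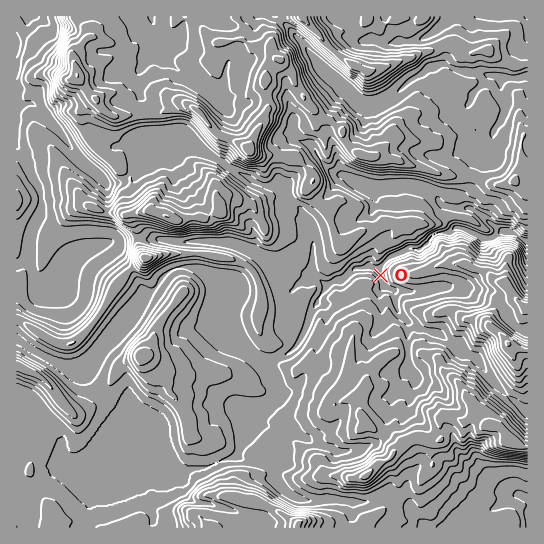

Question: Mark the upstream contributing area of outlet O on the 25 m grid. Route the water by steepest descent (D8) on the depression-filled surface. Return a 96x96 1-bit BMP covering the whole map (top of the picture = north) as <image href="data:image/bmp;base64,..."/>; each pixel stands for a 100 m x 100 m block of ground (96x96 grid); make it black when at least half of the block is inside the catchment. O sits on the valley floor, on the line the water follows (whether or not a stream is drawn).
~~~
<image width="96" height="96" href="data:image/bmp;base64,Qk2+BAAAAAAAAD4AAAAoAAAAYAAAAGAAAAABAAEAAAAAAIAEAAATCwAAEwsAAAIAAAAAAAAA////AAAAAAAAAAAAAAAAAAAAAAAAAAAAAAAAAAAAAAAAAAAAAAAAAAAAAAAAAAAAAAAAAAAAAAAAAAAAAAAAAAAAAAAAAAAAAAAAAAAAAAAAAAAAAAAAAAAAAAAAAAAAAAAAAAAAAAAAAAAAAAAAAAAAAAAAAAAAAAAAAAAAAAAAAAAAAAAAAAAAAAAAAAAAAAAAAAAAAAAAAAAAAAAAAAAAAAAAAAAAAAAAAAAAAAAAAAAAAAAAAAAAAAAAAAAAAAAAAAAAAAAAAAAAAAAAAACHAAAAAAAAAAAAAAH/AAAAAAAAAAAAAB//AAAAAAAAAAAAAD/+AAAAAAAAAAAAAH/+GIAAAAAAAAAAAH///YAAAAAAAAAAAP///8AAAAAAAAAAAP///+AAAAAAAAAAB/////AAAAAAAAAAB/////gAAAAAAAAAA/////wAAAAAAAAAA/////wAAAAAAAAAA/////wAAAAAAAAAA/////wAAAAAAAAAA/////wAAAAAAAAAAf////wAAAAAAAAAAf////gAAAAAAAAAAf////gAAAAAAAAAAf////AAAAAAAAAAAf////AAAAAAAAAAAf///+AAAAAAAAAAAf///4AAAAAAAAAAAP///4AAAAAAAAAAAH///4AAAAAAAAAAAH///8AAAAAAAAAAAH///8AAAAAAAAAAAP////gAAAAAAAAAAP////gAAAAAAAAAAP////gAAAAAAAAAAH////AAAAAAAAAAAA///8AAAAAAAAAAAAD//4AAAAAAAAAAAAAD/gAAAAAAAAAAAAAAcAAAAAAAAAAAAAAAAAAAAAAAAAAAAAAAAAAAAAAAAAAAAAAAAAAAAAAAAAAAAAAAAAAAAAAAAAAAAAAAAAAAAAAAAAAAAAAAAAAAAAAAAAAAAAAAAAAAAAAAAAAAAAAAAAAAAAAAAAAAAAAAAAAAAAAAAAAAAAAAAAAAAAAAAAAAAAAAAAAAAAAAAAAAAAAAAAAAAAAAAAAAAAAAAAAAAAAAAAAAAAAAAAAAAAAAAAAAAAAAAAAAAAAAAAAAAAAAAAAAAAAAAAAAAAAAAAAAAAAAAAAAAAAAAAAAAAAAAAAAAAAAAAAAAAAAAAAAAAAAAAAAAAAAAAAAAAAAAAAAAAAAAAAAAAAAAAAAAAAAAAAAAAAAAAAAAAAAAAAAAAAAAAAAAAAAAAAAAAAAAAAAAAAAAAAAAAAAAAAAAAAAAAAAAAAAAAAAAAAAAAAAAAAAAAAAAAAAAAAAAAAAAAAAAAAAAAAAAAAAAAAAAAAAAAAAAAAAAAAAAAAAAAAAAAAAAAAAAAAAAAAAAAAAAAAAAAAAAAAAAAAAAAAAAAAAAAAAAAAAAAAAAAAAAAAAAAAAAAAAAAAAAAAAAAAAAAAAAAAAAAAAAAAAAAAAAAAAAAAAAAAAAAAAAAAAAAAAAAAAAAAAAAAAAAAAAAAAAAAAAAAAAAAAAAAAAAAAAAAAAAAAAAAAAAAAAAAAAAAAAAAAAAAAAAAAAAAAAAAAAAAAAAAAAAAAAAAAAAA="/>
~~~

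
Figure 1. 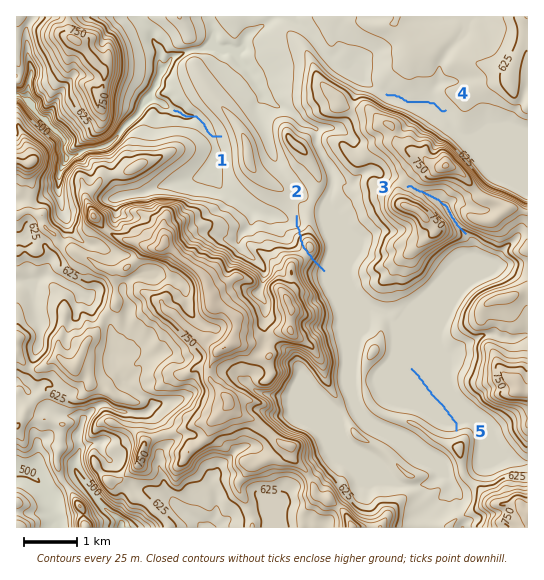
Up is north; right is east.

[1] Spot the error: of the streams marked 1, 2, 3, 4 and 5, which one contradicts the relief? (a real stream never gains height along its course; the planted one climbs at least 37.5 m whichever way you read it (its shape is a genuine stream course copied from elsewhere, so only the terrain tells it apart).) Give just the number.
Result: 2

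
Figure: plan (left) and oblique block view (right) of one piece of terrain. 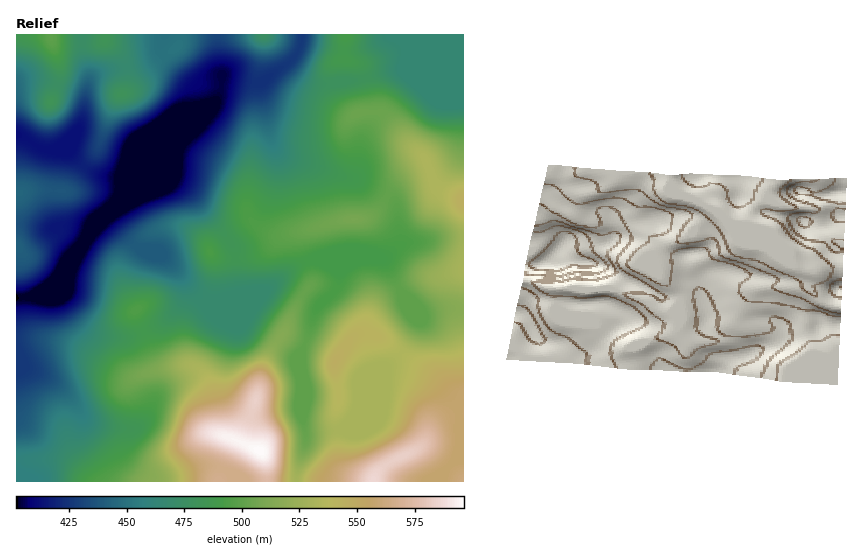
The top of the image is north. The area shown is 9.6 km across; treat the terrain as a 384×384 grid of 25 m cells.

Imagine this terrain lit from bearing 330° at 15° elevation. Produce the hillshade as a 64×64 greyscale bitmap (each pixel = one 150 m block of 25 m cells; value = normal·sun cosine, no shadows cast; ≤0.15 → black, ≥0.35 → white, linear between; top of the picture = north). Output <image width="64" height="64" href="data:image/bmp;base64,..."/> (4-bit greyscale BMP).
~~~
<image width="64" height="64" href="data:image/bmp;base64,Qk12CAAAAAAAAHYAAAAoAAAAQAAAAEAAAAABAAQAAAAAAAAIAAATCwAAEwsAABAAAAAAAAAAAAAAABEREQAiIiIAMzMzAERERABVVVUAZmZmAHd3dwCIiIgAmZmZAKqqqgC7u7sAzMzMAN3d3QDu7u4A////AIiIiau6qpqrupmImaqpmIiHdkM3vMqZq7uodVVmeIiZiIiJqruqqqu7qYiJmZmYh3ZlQja926qru7l2VFVniJmIiImqu7qqq7upiHeIiId2ZmVCJa7tu7zd25dlRFV4iZmZmZqru6qqvLqYh3d3ZmZmdlMknf7bvN7uy5dlRWeIqqqqmqu7uqq83cuYdmZVVniIYyN77ty83v/+y5dlZ4i7u6qZqru6qqze7cqHZmZ3iZl0I2nMy7u87//tuodniKu6qpmau7qpms7/7bmIiImaqoZEaauqmZq87u7bmHeIqqqqmZqqqpmJrO/+27qqqqmqmGZ5qpiIiJq83cupiIiZmqqZmaqZiHiKzv7tzMu6mZmId4m6mHiIiJu8y6mIiJmaqqmZmZh3d3m97u3dzMuod2Znibuod4iImru7qZiImaqqqpmZh3ZneKzu7d3MzKl1RFaJvLh3iIiJq7uqmIiZqruqmZmIdmZ3m97tzMzMunUyNYm8uXeIiImru6qZiJqqu6qZmZiHZmeJvdzLu83blkM1iKu5h4iIiaq7qpmZmqqqqpmZmZh2Znibu7u7ze2oVEV5mpiHiIiJmqqqmZmZmqqZmZqqmYdmZ4maqrve/sp2Z4mZmHeIiImZmqqZqpmZmZmZqqqqmYh3iImavN//65h3iaqXZniIiJmZmqqqiIiZmZqqu7u7qqmZmaq83//8mHiJu6hmZ4iImZmqqqqIiImZqqq7u7u7vMu6u7zf//2Xd4rMuXZmd3iJmqqqqoiIiZqqqru7u7vN3czMzN7//qdmis3bh2d2d4mru7u6iIiZqqqqqqqqqrzd3czMzO/+p2Z5ztyod3d3iavMy7uZmaq7u6qqmZmaq8zMu7qrzf7Jdni97bmIiIiKvMzLu6qqu8zMupmIiImau7qqqZms3tqHeKzdypiIiZqrvLuqq7vN3d3LqYd3eImrqZmZiJrO7Kh4rN3bqZmZmZmqqqq7vM3e7u3KmHdneJqpmIiIib3tuHeb3u26mZmZiJmpmbu7vN7u7ty6mHZniZmIiIiIrO7Kd4rN7tupmIiIiJmZqqqavN7u3LuqmHeJmYiIiIiaztuGeKze7bqYiIiIiIh4iIiKvN3cy7u6mJmZiIiIiIm93Kdnir3dypiIh3d3d0VniImrzMy7zMu6qqqYd3eIiJvNuHZ4q8y6qYiHd3d3MzV4iKvMzLu8zMu7qod2ZmZneazKmIiau7qpmYiIh3dDI0eIq8zMu7zMy7uph2ZmZmVnirupmJqrqqqqqpmYiGVDNYib3dy6u7u6qqmHZmZmZVVomqmYiZqqmau7uqmZd2REeIve3LqqqpmqqYd3d4d2ZmeImIiIiZmZmrzMupmId1Vnic7tupmYiZmqmHiIiIh2Znd4iIiIiIiaq8zLqYiIdlaIve7KmIiImaqpiIiJiId3ZmZ3d4d3iImaq7u6iImHZWic7tuoh3eJq7qYiIiIiId2ZmZmZnd4iIiJqqqIeIh2Z4nO7cqYeImry6mIiImZiIh3ZmZmZneIh3eJmYdmeIdniKze7cqpmrzcupiIiZmZmZiHdmZmd4h3Zmd3dmVmdmZ4ib3u7dzM3e3KmYiZmqqqqZmIiHd3iIdmZ3d2VVVVRFeIms7v/u7u7tupmImaqqqqqqqpmHeImHZ3d3ZmVVVDRWiIm87v/u3e3LqYiZqqqqqqqqqpiIiZh3iId3ZmZlRFV4iIms3d3N3dupmZmqqqqqqqqqqYiJmYiZqIiIiId2ZniIiImrzMze3LqZmaqqqqqqqqqpiImZiJq5mZmZmYh3eIiIiImru83tupmZqqqqqqmZmqmIiZmIm7qqqqqqmHd4iIiIiJqrze3LqZqqqqqpmYiZmZiJmYiauqqru6qXZmeIiIiImqq83tupmqqqmZmYiImZmIiYiJqqqqqqqpdlV4iIiIiaqrvN26maqqmZmIiIiJmZiIiIiaqqmZmZmGVGiIiIiJqru83cqZmqmZmYiHiImZmZmYiJmZmIiImphUV4iIiIiru8zdypmaqZmZiHd4iZmZmZmZmZmHd4iaqWRGiIiIiJq8zN3KmZqpmZmYd3iJmqqqu6qqiHZEV4q6dDNoiIiIibzM3cupqqqZmZmHd4mau7vMy7t3ZCEleap0ISR4iIiIm8zdy6qrqqmZmYd3iJq7u8zMzGZTEAJYqnQQACV4iIiJvN3Lqru6qZqqmHd4mqu7vMzMZmUwADaZhSAAAUeIiIirzcuqu7uqqqqpiIiZqqqru7t3iGMQJYqWQgAAFHiIiJq8y6q7u6qqq7upmZmqqpmZmYmql0EliqhlMgACRnd4ibu7qrzLuqqrzLu6qqqpmIiImru5YySKuph2QhE1d3eJq7qqvMy6qqq8zLu7qpmIiIiZq6lkJHrMuph1MjVniIiqqZm83cupmaqru7upmIiIiImqmGQ0abu6mYdTNFd4iJqpiJve7LmHiImZqZmIiIiIeImHZURXmqmYiHUzNWd4iamHib3uyXdnd3iIiIiIiIhneHdlRFV3iIiIhkMjRWd4mHZnm+/rl3d3d3eIiIiIiFZndmVVVVZ3d4iHZDM0VWZ3VERozv25iIiIiIiIiIiIVmd2ZmZ2Zmd3eIiGVERVVWVCI0ad/sqIiJmYiIiIiIhneIdmeIh3d3d4iZh2VWZnZlMjRYvdyod3iJmIiIiIiHeIh2Z4mYd3d3iJmHZmd3iHZDNFet3Kh2Z4iIiIiIiI"/>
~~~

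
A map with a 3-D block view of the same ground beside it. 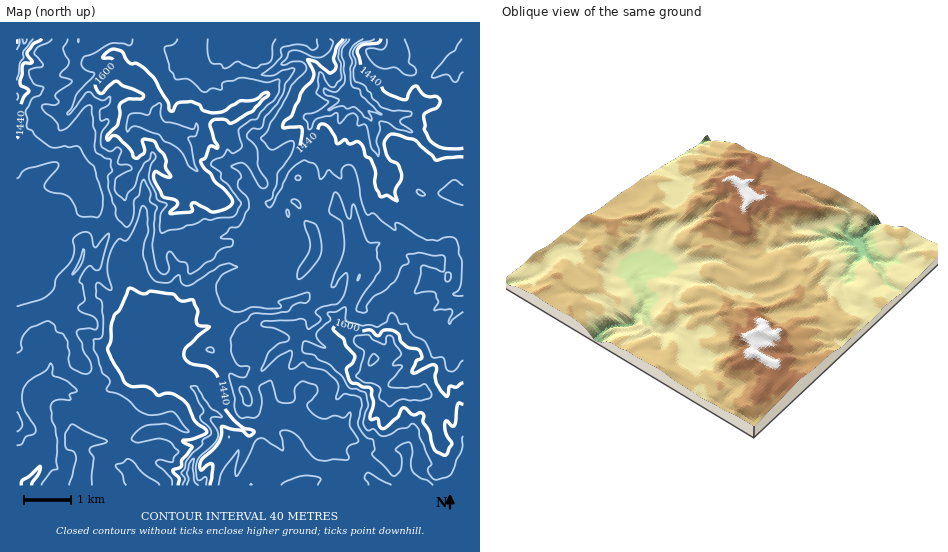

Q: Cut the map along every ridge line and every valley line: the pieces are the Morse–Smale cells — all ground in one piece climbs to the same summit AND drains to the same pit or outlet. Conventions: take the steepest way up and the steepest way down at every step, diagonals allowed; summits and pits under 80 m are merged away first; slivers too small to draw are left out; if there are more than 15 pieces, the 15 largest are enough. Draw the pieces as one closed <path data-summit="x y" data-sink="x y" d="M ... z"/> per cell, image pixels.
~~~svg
<path data-summit="372 361" data-sink="192 485" d="M337 210l-13 6 9 20 0 17-2 7-8 17-19 21-17 6-18-5-16-8-4-21-3-3-17 0-7 2-11 10-35 40-14 7-10 12-8-1-8 5-2 30-8 9-13 7-17 6-7 0-34-8-8 2-9 8 4-13 9-15-2-12-3-2-10 4-18 2-2 2 0 123 61 1 3-6 28 0 8 4 7 0 13-8 11 10 290 0 0-12 7-8 1-11-19-59-3-3-30 3-5-1-17-30 3-7-1-9-9-8-7-2-8-7-8-2-2-3 0-10 13-21 12-28 1-8-3-6-9-9-6-20z"/><path data-summit="372 361" data-sink="355 39" d="M463 38l-108 0-9 11 2 13-1 29-8 4-19-3-10 6-4 9 0 7 5 5-1 9-13 28-11 13-6 13 0 4 6 2 19 4 13-1-1 13 5 11 1 1 14-6 8 11 7 22 10 11 3 11-13 31-13 21 0 10 2 3 8 2 8 7 7 2 9 8 1 9-3 7 17 30 5 1 30-3 3 3 19 59-1 11-7 8 1 12 26-1z"/><path data-summit="143 121" data-sink="355 39" d="M354 38l-274 0-2 10 12 14 5 0 17-9 5 1 5 10 0 6 9 10 17 5 7 6 5 12-4 8-1 12-7 1-14-4-6 7 0 7 13 18 14 11 1 11 4 7 9 10 13 4 1 12-11 5-4 7 10 6 4 5 0 21 15 9 11-12 14-5 7 0 8 9 6 2 22 0 16-6 7-8 2-11-2-20 5-7 5 2 5 14 9 11 11-13-6-12 1-13-13 1-19-4-6-2 0-4 6-13 11-13 13-28 1-9-5-5 4-16 10-6 19 3 8-4 1-29-2-13z"/><path data-summit="143 121" data-sink="192 485" d="M138 148l-2 24-14 14 5 28-15 14-13 29-3 1-13-3-3 9-15 18-11 21-22 11-12 3-4 7 0 37 30-7 4 4 1 10-9 15-2 11 7-6 8-2 27 7 14 1 30-13 8-9 2-30 8-5 8 1 10-12 14-7 35-40 11-10 7-2 17 0 3 3 2 15 4 7 14 7 18 5 17-6 19-21 8-17 2-7 0-17-3-11-8-9-10 13-9-11-6-16-4 0-5 7 2 13-2 18-11 10-12 4-22 0-6-2-8-9-7 0-14 5-11 12-14-7-2-4 1-19-4-5-10-6 4-7 11-5 0-10-7-5-7-1-9-10-4-7-1-11z"/><path data-summit="143 121" data-sink="25 39" d="M78 38l-53 0-1 5-8 15 0 94 13-1 13 4 31 2 6 6 0 6-8 10-23 7-8 7-4 8-6 16 9 11 4 12-20 44-7 5 1 28 15-3 22-10 11-22 15-18 2-8 14 2 3-1 13-29 15-14-5-28 15-18 0-21-9-13 0-7 6-7 14 4 6-1 2-12 4-7-9-18-15-4-9-6-5-6 0-6-5-10-8 0-14 8-7-1-10-13z"/><path data-summit="372 361" data-sink="25 39" d="M29 151l-13 2 1 136 6-5 20-44-4-12-9-11 8-21 10-10 20-4 11-13 0-6-6-6-31-2z"/><path data-summit="372 361" data-sink="355 39" d="M136 476l-13 8-7 0-8-4-28 0-2 5 69 0z"/><path data-summit="372 361" data-sink="25 39" d="M24 38l-8 1 1 19 7-15z"/>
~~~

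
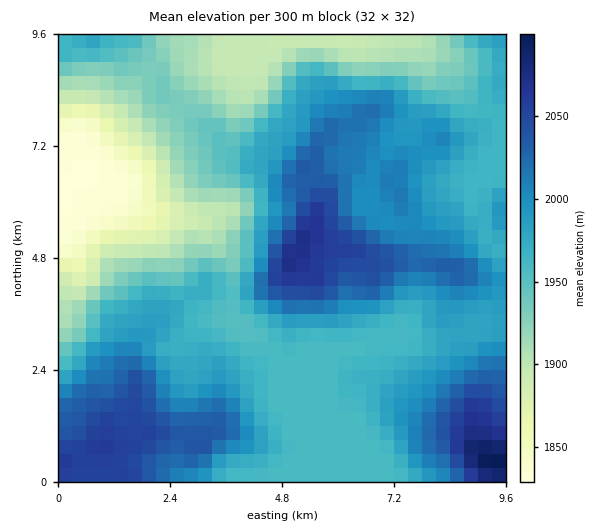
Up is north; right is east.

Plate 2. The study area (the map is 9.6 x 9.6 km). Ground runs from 1825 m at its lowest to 2100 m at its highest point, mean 1970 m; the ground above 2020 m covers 17.2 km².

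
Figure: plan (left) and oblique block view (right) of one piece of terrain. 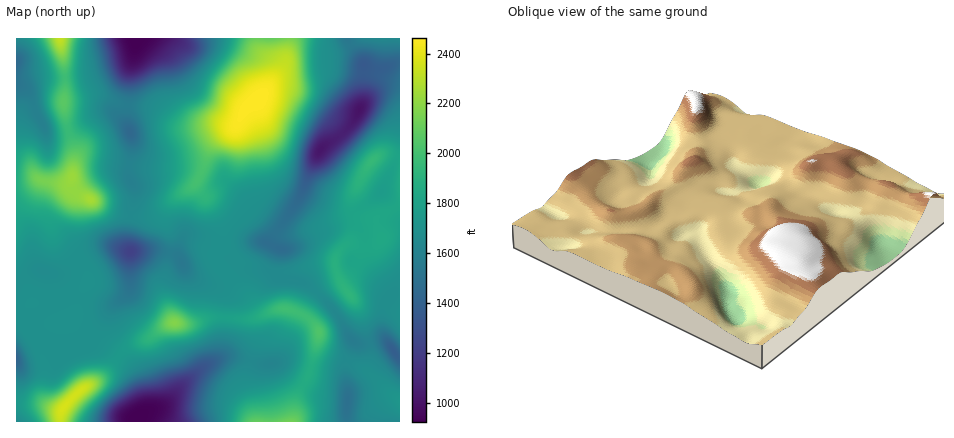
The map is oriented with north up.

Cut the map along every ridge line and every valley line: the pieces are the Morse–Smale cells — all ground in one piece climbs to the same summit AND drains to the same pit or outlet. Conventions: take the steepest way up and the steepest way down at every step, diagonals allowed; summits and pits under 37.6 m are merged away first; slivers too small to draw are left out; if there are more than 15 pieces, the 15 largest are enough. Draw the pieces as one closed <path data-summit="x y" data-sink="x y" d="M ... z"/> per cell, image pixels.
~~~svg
<path data-summit="260 98" data-sink="360 110" d="M400 38l-111 0-3 22-3 8-21 28-17 12-8 16-24 20-11 28-6 10 0 4 19 26 7 16 0 12-6 13 22 9 8 1 16-20 8 1 4-10 27-38 18-44 25-20 13-16 6-14 1-36 6 3 12 0 18-6z"/><path data-summit="372 160" data-sink="360 110" d="M400 63l-18 6-12 0-6-3-1 36-6 14-13 16-25 20-18 44-31 46 10 6-5 20 2 10 27 5 14 10 8-7 14-4-5-14 0-10 11-13 6-1 4 2 4 6 0 4-6 14-13 12 2 4 11 13 26 1 20 11 0-105-24 13-6 0-10-3-5-4-3-8 2-12 8-16 14-19 6-3 18 2z"/><path data-summit="260 98" data-sink="136 38" d="M258 38l-122 0-7 36-1 30 28 5 16 13 12 4 52-1 9-17 17-12 10-18 0-12-13-18z"/><path data-summit="174 322" data-sink="130 252" d="M158 250l-28 2-1 40-16 14-21 32 26 17 10-8 22-9 18-14 22 0 18-6 17-2 1-16-4-9-28-13-7-6-11-17z"/><path data-summit="290 422" data-sink="136 422" d="M236 357l-12 0-18 8-22 19-20 21-22 9-6 8 156 0 4-22 8-16-26-20-20 0z"/><path data-summit="174 322" data-sink="136 422" d="M224 317l-16 1-18 6-22 0-18 14-22 9-9 9 14 12 4 8 8 30-1 7 20-8 20-21 36-28 4-20z"/><path data-summit="318 332" data-sink="136 422" d="M288 309l-10 0-26 10-28-1-2 32-6 10 20-3 22 7 18-1 28 21 6-12 9-40-13-16z"/><path data-summit="90 200" data-sink="16 358" d="M38 179l-22 3 0 103 12-10 10-5 16 4 8-1 16-13-21-20-6-14 2-12 18-22 0-12-5 4-6 0z"/><path data-summit="260 98" data-sink="130 132" d="M128 105l-1 19 5 14 0 14-3 12 3 2 50 2 20 3 11-27 23-18-24-2-28 2-12-4-16-13z"/><path data-summit="60 38" data-sink="136 38" d="M136 38l-76 0 5 36-1 26 30-5 34 10 1-31 6-24z"/><path data-summit="260 98" data-sink="130 252" d="M196 183l-40 30-6 3-20 0-2 28 2 7 28-1 14 3 6 4 1-7 7-8 12 1 16 9 2-2 6-10 0-12-7-16z"/><path data-summit="64 408" data-sink="136 38" d="M94 340l-10 8-24 9-5-9-9-6-4-2-6 2 8 20 0 36 8 8 8 4-18-6-26-2 0 20 44 0 4-16 16-16 18-10 10-8 11-16z"/><path data-summit="90 200" data-sink="16 62" d="M16 84l0 98 22-3 22 5 8-1 4-5 2-14 0-16-6-18-14 3-6-1-13-22-5-16-6-7z"/><path data-summit="60 38" data-sink="16 62" d="M60 38l-44 0 0 46 12 8 16 36 6 5 18-3-4-18 1-38z"/><path data-summit="90 200" data-sink="130 252" d="M72 180l-2 14-12 12-7 12 2 16 4 6 21 19 26-12 12 0 14 4-2-21 2-14-16-4-36-18-4-4z"/>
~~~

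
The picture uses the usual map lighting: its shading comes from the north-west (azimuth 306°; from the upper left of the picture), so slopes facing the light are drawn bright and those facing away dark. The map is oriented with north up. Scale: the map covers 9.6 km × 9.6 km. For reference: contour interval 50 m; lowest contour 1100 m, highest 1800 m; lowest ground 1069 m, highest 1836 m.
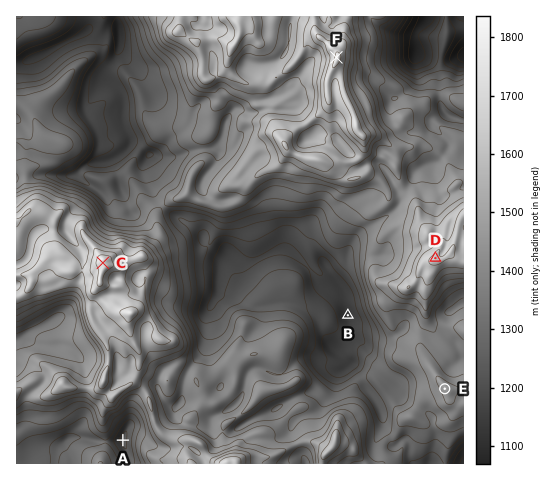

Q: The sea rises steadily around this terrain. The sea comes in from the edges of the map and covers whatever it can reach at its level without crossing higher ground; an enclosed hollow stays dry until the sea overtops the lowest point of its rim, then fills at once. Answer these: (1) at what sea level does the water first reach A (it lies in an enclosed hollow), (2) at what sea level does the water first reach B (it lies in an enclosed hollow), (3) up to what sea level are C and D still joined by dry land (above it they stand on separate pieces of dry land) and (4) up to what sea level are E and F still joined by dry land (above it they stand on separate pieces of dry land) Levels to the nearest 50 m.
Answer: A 1300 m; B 1350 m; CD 1400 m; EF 1450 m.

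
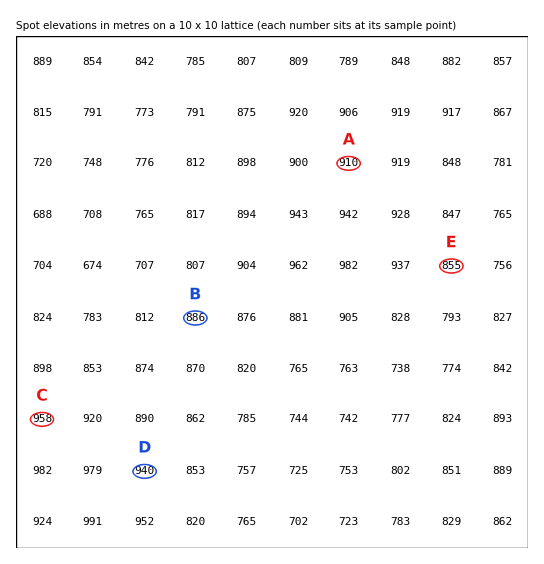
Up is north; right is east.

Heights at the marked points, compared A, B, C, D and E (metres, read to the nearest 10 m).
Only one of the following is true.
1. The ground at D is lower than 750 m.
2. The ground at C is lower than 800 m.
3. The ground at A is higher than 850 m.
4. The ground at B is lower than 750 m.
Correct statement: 3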